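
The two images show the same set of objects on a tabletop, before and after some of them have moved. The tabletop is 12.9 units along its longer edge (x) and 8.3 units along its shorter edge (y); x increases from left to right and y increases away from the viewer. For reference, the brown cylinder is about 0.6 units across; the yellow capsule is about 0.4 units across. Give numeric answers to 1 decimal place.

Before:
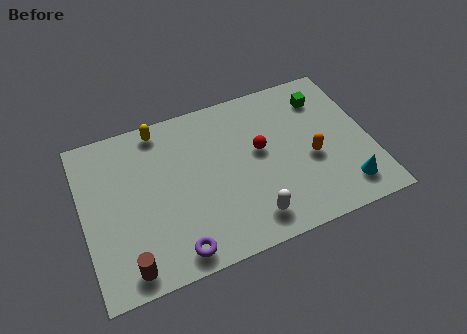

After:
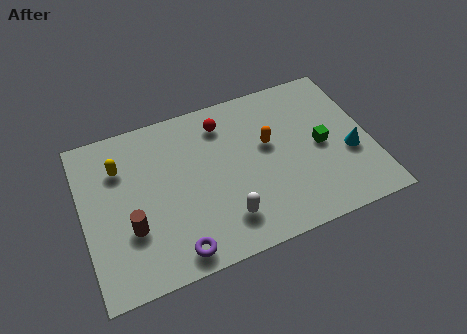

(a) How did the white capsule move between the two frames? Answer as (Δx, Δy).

(-1.1, 0.4)

The white capsule was at about (7.2, 1.4) and moved to about (6.1, 1.8).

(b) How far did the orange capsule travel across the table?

2.3

From (10.2, 3.5) to (8.4, 4.9), the orange capsule covered √(1.8² + 1.4²) ≈ 2.3 units.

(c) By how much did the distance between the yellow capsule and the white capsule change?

-0.9

They were about 6.9 units apart before and 6.0 after — 0.9 units closer together.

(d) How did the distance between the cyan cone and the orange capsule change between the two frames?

+1.5

They were about 2.4 units apart before and 3.9 after — 1.5 units further apart.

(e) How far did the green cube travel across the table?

2.5

The green cube was near (11.1, 6.5) before and (10.7, 4.0) after, so it travelled √(0.4² + 2.5²) ≈ 2.5 units.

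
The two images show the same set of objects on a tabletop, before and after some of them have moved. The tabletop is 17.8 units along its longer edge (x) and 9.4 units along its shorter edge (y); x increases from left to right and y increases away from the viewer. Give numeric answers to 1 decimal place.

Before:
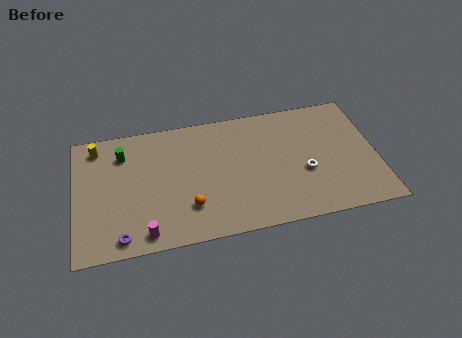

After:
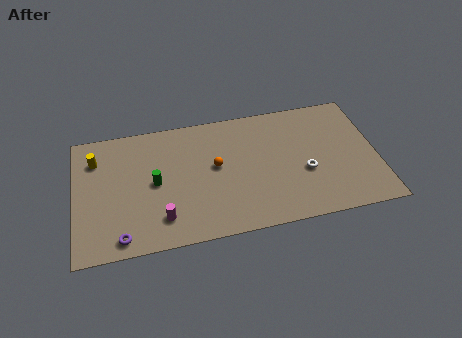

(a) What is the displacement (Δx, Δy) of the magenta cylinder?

(1.0, 0.9)

The magenta cylinder started near (4.0, 1.1) and ended near (5.0, 2.0).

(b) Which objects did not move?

the purple torus and the white torus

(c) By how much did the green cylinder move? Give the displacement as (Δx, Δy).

(1.8, -2.5)

The green cylinder was at about (2.9, 7.2) and moved to about (4.7, 4.7).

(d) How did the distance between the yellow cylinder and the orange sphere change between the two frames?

-0.3

Before: roughly 7.6 units apart; after: 7.3. That's 0.3 units closer together.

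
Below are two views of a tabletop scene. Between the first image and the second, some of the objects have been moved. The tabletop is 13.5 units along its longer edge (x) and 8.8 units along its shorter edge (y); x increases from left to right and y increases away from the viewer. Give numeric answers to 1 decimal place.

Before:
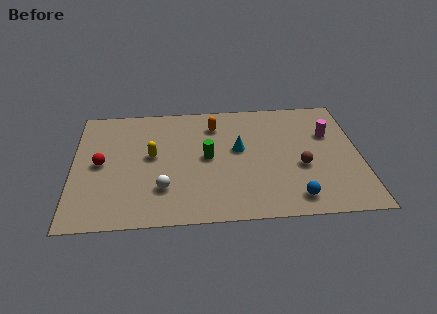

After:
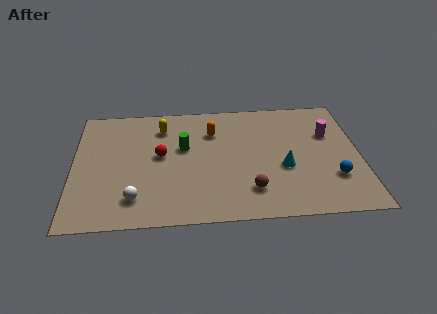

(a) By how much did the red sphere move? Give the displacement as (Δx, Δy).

(2.8, 0.4)

The red sphere was at about (1.3, 4.4) and moved to about (4.1, 4.8).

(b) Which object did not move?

the magenta cylinder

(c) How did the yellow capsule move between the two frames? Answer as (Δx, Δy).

(0.5, 2.1)

The yellow capsule was at about (3.7, 4.8) and moved to about (4.2, 6.9).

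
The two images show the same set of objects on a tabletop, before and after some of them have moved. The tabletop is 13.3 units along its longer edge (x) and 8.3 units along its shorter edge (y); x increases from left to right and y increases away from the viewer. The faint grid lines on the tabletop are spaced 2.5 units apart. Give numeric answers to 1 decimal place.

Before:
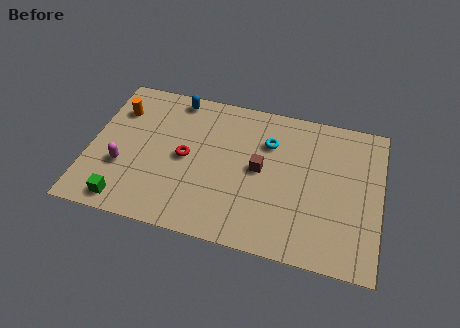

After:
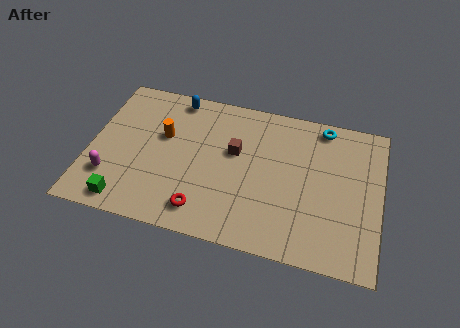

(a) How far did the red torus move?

2.9

The red torus moved from about (4.4, 4.1) to (5.4, 1.4), a distance of √(1.0² + 2.7²) ≈ 2.9.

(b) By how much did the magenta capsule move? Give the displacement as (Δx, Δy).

(-0.5, -0.7)

The magenta capsule started near (1.6, 2.9) and ended near (1.1, 2.2).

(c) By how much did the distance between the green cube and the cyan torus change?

+2.8

Before: roughly 7.9 units apart; after: 10.7. That's 2.8 units further apart.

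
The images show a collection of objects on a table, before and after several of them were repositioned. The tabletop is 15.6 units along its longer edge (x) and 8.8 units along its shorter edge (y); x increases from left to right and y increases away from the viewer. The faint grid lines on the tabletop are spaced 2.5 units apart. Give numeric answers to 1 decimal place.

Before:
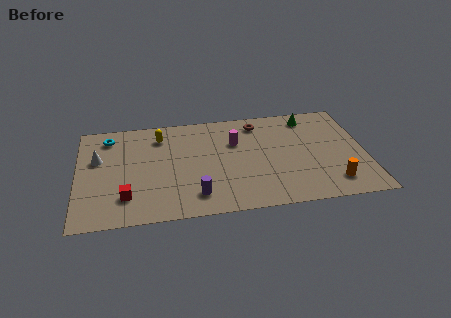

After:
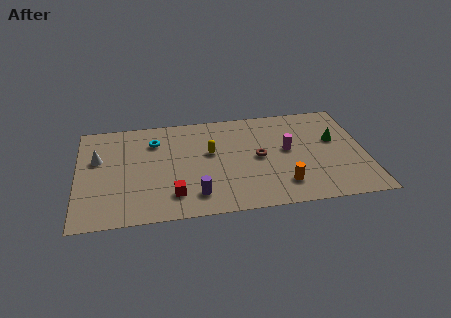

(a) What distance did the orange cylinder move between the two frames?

2.7

From (13.7, 1.7) to (11.0, 1.9), the orange cylinder covered √(2.7² + 0.2²) ≈ 2.7 units.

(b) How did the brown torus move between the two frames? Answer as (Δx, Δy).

(-0.1, -3.0)

The brown torus was at about (9.9, 7.4) and moved to about (9.8, 4.4).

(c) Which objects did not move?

the purple cylinder and the white cone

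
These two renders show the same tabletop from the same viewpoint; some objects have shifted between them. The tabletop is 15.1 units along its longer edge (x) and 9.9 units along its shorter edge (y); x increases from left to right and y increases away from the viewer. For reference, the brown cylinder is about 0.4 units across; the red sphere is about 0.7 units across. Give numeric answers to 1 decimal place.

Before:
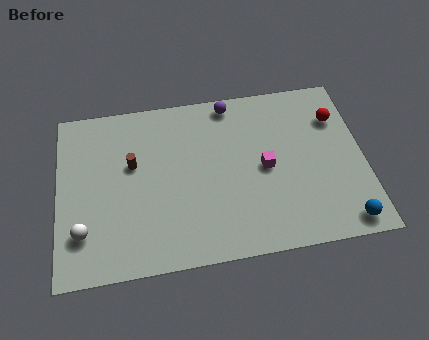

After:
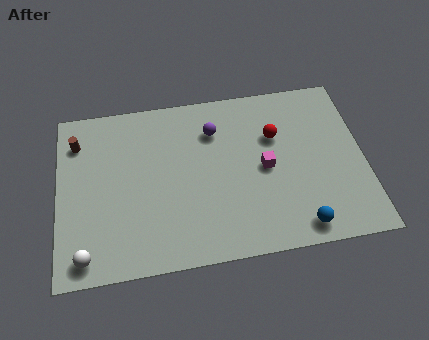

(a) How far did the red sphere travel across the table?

3.2

The red sphere was near (13.9, 7.2) before and (10.8, 6.6) after, so it travelled √(3.1² + 0.6²) ≈ 3.2 units.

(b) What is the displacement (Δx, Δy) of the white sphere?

(0.1, -1.3)

The white sphere started near (1.2, 2.5) and ended near (1.3, 1.2).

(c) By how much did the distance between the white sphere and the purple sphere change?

-0.9

The distance was about 9.9 in the first image and 9.0 in the second, so they moved 0.9 units closer together.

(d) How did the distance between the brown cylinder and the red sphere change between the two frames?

-0.4

Before: roughly 10.3 units apart; after: 9.9. That's 0.4 units closer together.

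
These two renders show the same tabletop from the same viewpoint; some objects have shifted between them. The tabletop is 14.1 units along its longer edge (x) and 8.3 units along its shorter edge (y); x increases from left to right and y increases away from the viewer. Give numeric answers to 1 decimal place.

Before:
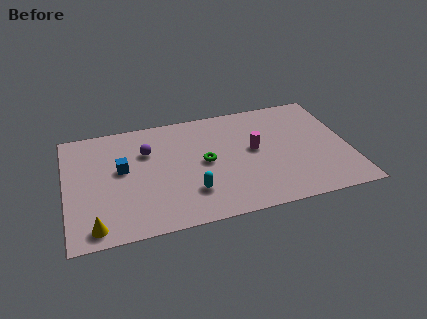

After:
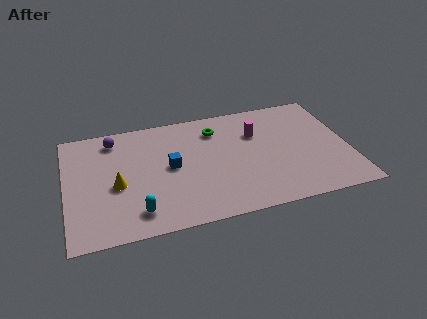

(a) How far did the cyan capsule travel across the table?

2.8

The cyan capsule moved from about (6.1, 2.2) to (3.4, 1.5), a distance of √(2.7² + 0.7²) ≈ 2.8.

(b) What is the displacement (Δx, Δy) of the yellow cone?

(1.2, 2.6)

The yellow cone started near (1.3, 1.0) and ended near (2.5, 3.6).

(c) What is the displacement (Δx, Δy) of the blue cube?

(2.4, -0.4)

From the two frames, the blue cube sits at roughly (2.8, 4.7) before and (5.2, 4.3) after.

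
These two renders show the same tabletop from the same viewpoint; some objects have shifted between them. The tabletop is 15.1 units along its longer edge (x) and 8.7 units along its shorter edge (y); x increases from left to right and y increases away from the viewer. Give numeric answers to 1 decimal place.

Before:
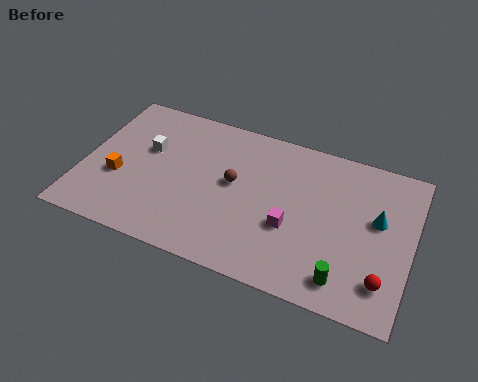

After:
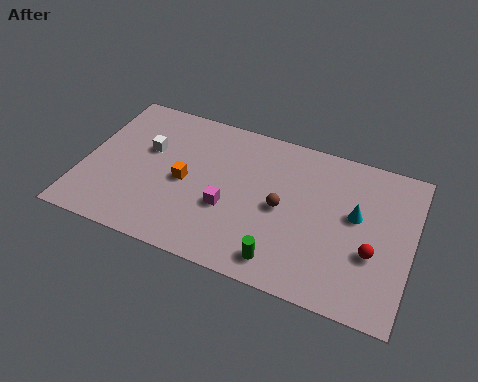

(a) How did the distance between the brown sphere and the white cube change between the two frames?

+2.4

They were about 4.1 units apart before and 6.5 after — 2.4 units further apart.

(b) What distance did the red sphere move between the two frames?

1.4

From (14.0, 1.9) to (13.4, 3.2), the red sphere covered √(0.6² + 1.3²) ≈ 1.4 units.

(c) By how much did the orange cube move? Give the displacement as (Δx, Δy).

(3.0, 0.8)

From the two frames, the orange cube sits at roughly (1.7, 3.3) before and (4.7, 4.1) after.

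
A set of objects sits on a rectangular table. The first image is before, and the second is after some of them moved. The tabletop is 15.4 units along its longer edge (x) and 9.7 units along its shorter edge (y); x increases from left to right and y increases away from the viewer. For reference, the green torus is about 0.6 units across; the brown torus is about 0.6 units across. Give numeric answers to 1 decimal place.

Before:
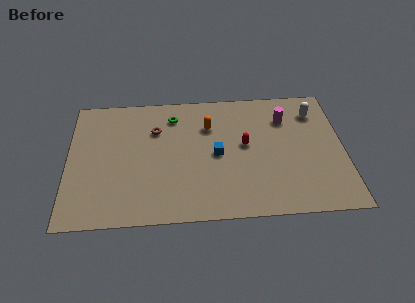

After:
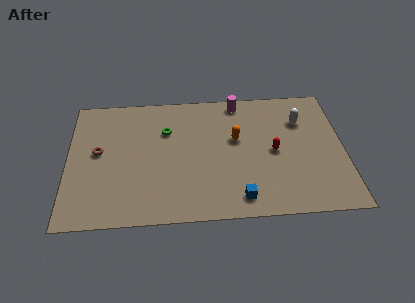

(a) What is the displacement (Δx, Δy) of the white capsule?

(-0.8, -0.6)

The white capsule was at about (13.9, 7.6) and moved to about (13.1, 7.0).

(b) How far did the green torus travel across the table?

1.2

The green torus was near (5.9, 7.8) before and (5.5, 6.7) after, so it travelled √(0.4² + 1.1²) ≈ 1.2 units.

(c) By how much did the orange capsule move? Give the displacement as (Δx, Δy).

(1.5, -1.1)

The orange capsule was at about (7.9, 6.9) and moved to about (9.4, 5.8).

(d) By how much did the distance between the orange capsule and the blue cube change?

+2.2

They were about 2.2 units apart before and 4.4 after — 2.2 units further apart.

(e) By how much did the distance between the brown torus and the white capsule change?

+2.5

They were about 9.0 units apart before and 11.5 after — 2.5 units further apart.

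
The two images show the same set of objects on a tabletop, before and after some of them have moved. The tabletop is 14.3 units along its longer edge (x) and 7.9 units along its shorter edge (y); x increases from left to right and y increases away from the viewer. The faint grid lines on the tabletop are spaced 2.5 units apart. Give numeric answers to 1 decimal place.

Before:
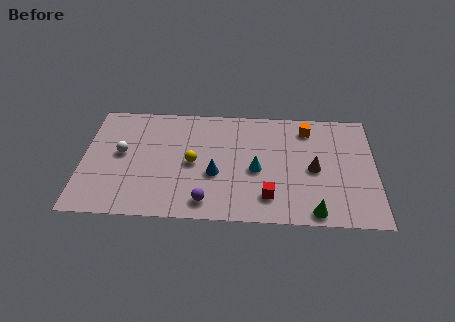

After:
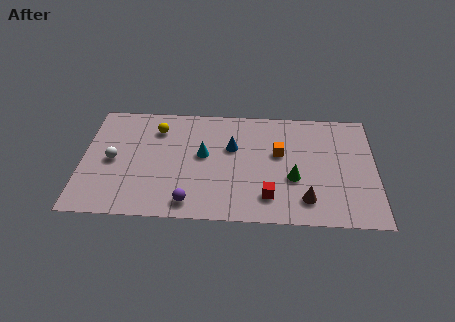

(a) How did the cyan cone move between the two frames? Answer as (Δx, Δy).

(-2.6, 0.9)

The cyan cone started near (8.5, 3.5) and ended near (5.9, 4.4).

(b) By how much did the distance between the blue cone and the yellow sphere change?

+2.6

They were about 1.3 units apart before and 3.9 after — 2.6 units further apart.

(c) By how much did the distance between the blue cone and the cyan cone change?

-0.5

Before: roughly 2.0 units apart; after: 1.5. That's 0.5 units closer together.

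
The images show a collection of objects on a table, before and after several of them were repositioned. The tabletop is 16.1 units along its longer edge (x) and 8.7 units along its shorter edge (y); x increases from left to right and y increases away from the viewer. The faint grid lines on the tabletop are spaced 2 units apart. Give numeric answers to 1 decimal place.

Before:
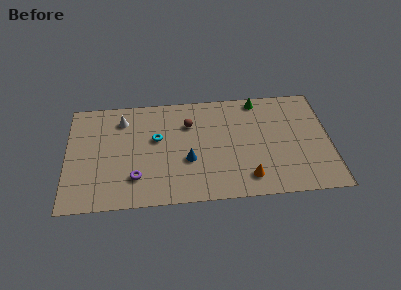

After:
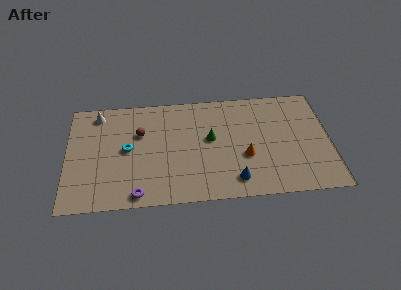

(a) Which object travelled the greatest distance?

the green cone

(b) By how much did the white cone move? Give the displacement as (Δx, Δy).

(-1.5, 0.6)

The white cone started near (3.4, 6.9) and ended near (1.9, 7.5).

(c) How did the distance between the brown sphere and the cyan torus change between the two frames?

-0.8

Before: roughly 2.2 units apart; after: 1.4. That's 0.8 units closer together.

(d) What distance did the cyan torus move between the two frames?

1.9

From (5.5, 5.2) to (3.7, 4.5), the cyan torus covered √(1.8² + 0.7²) ≈ 1.9 units.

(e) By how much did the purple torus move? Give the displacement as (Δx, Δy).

(0.1, -1.3)

The purple torus started near (4.2, 2.2) and ended near (4.3, 0.9).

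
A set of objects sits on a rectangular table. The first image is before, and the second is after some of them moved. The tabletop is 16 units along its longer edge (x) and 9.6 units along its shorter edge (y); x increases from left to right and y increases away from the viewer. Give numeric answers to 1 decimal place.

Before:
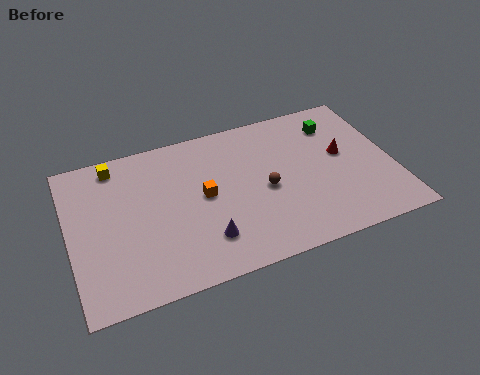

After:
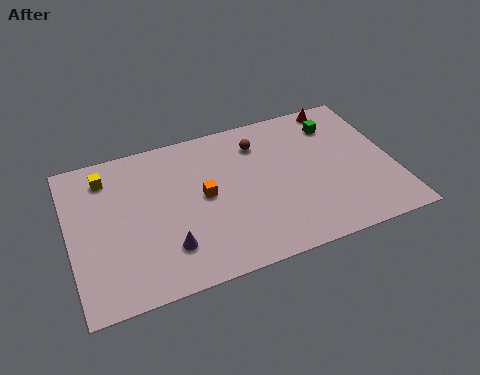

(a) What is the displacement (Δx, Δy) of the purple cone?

(-1.8, 0.1)

From the two frames, the purple cone sits at roughly (6.4, 2.3) before and (4.6, 2.4) after.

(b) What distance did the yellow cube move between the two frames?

0.8

From (2.5, 8.4) to (2.0, 7.8), the yellow cube covered √(0.5² + 0.6²) ≈ 0.8 units.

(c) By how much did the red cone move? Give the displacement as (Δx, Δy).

(0.2, 3.3)

From the two frames, the red cone sits at roughly (13.6, 5.4) before and (13.8, 8.7) after.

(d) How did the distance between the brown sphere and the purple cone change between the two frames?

+3.3

Before: roughly 3.8 units apart; after: 7.1. That's 3.3 units further apart.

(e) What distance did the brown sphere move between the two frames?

3.1

From (9.6, 4.4) to (9.6, 7.5), the brown sphere covered √(0.0² + 3.1²) ≈ 3.1 units.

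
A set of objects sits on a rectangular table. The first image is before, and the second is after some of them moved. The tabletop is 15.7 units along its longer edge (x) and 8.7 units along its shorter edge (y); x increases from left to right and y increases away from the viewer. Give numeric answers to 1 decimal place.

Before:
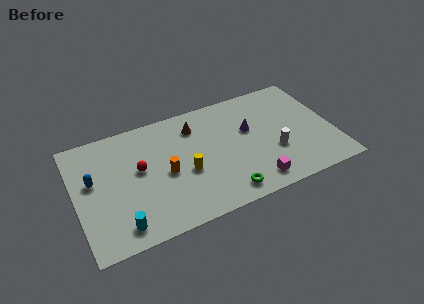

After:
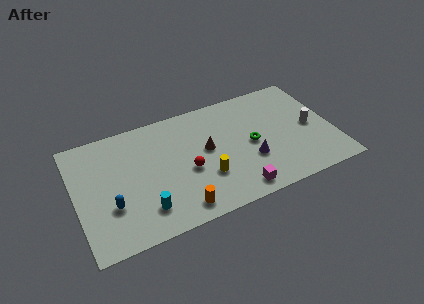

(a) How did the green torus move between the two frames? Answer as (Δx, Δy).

(2.0, 3.0)

The green torus was at about (8.7, 1.2) and moved to about (10.7, 4.2).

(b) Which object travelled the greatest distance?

the green torus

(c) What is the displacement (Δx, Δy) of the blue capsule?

(0.9, -2.2)

The blue capsule started near (1.1, 5.1) and ended near (2.0, 2.9).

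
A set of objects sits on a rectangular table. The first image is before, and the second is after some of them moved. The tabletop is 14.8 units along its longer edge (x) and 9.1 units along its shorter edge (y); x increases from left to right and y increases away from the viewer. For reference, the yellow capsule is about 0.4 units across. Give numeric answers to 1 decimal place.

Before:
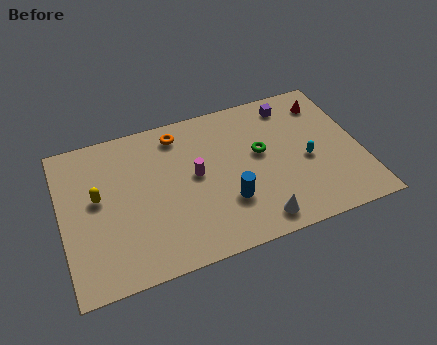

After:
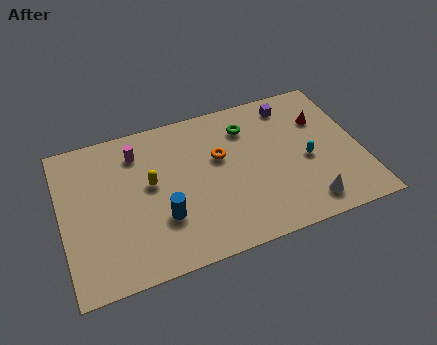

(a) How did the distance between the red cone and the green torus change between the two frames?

-0.3

The distance was about 4.1 in the first image and 3.8 in the second, so they moved 0.3 units closer together.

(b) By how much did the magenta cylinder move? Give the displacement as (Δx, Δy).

(-2.7, 2.3)

The magenta cylinder started near (6.6, 4.9) and ended near (3.9, 7.2).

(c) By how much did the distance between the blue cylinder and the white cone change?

+5.1

Before: roughly 2.1 units apart; after: 7.2. That's 5.1 units further apart.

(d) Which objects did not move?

the purple cube and the cyan capsule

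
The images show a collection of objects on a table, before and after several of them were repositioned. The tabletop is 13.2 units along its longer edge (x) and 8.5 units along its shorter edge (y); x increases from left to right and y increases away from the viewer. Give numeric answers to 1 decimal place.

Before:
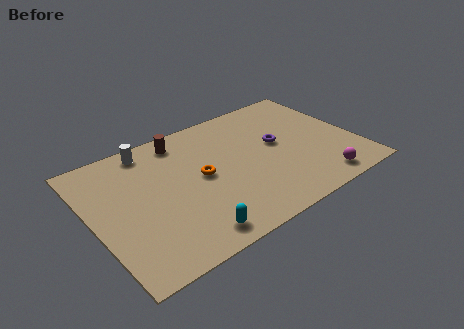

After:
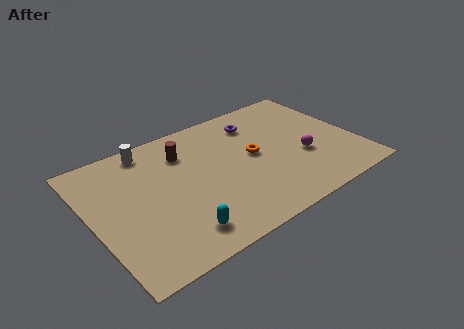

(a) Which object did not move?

the white cylinder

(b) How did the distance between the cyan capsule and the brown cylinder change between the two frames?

-1.2

They were about 6.2 units apart before and 5.0 after — 1.2 units closer together.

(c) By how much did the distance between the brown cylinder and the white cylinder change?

+0.3

They were about 1.6 units apart before and 1.9 after — 0.3 units further apart.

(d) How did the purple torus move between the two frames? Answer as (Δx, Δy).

(-0.7, 2.0)

From the two frames, the purple torus sits at roughly (9.4, 4.7) before and (8.7, 6.7) after.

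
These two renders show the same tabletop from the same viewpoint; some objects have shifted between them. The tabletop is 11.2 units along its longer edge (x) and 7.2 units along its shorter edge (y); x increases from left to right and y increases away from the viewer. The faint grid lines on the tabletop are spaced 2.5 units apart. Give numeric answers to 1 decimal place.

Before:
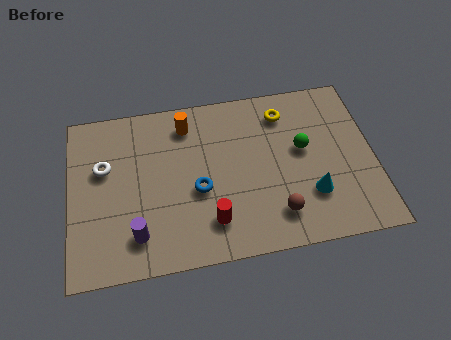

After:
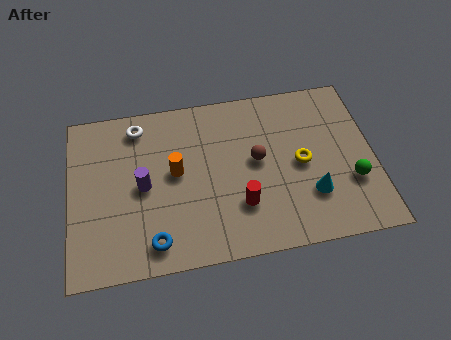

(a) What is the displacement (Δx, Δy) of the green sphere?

(1.7, -1.7)

The green sphere was at about (8.6, 4.1) and moved to about (10.3, 2.4).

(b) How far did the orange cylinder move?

2.1

The orange cylinder moved from about (4.4, 5.9) to (3.9, 3.9), a distance of √(0.5² + 2.0²) ≈ 2.1.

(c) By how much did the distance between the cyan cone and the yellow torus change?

-2.4

Before: roughly 3.8 units apart; after: 1.4. That's 2.4 units closer together.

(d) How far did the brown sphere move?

2.5

The brown sphere moved from about (7.5, 1.5) to (6.9, 3.9), a distance of √(0.6² + 2.4²) ≈ 2.5.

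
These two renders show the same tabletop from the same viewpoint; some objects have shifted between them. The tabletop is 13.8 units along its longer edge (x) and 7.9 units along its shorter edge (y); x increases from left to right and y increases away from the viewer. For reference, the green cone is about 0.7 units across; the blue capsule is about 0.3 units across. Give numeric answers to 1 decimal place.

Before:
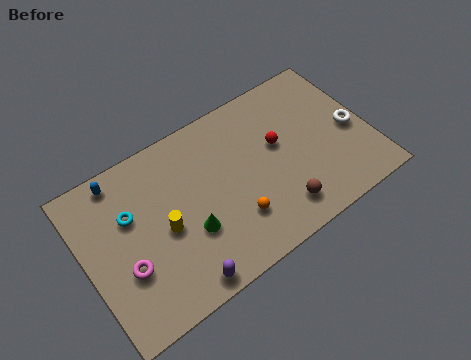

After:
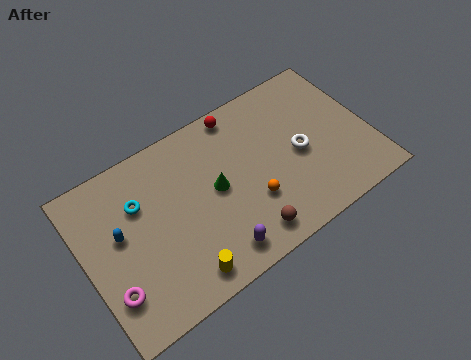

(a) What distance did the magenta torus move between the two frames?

1.1

The magenta torus was near (1.7, 2.8) before and (0.9, 2.1) after, so it travelled √(0.8² + 0.7²) ≈ 1.1 units.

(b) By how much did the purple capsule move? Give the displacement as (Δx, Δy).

(1.8, 0.4)

From the two frames, the purple capsule sits at roughly (4.0, 0.8) before and (5.8, 1.2) after.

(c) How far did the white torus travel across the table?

2.6

The white torus moved from about (13.0, 3.6) to (10.4, 3.7), a distance of √(2.6² + 0.1²) ≈ 2.6.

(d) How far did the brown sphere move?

1.7

The brown sphere was near (9.0, 1.5) before and (7.3, 1.2) after, so it travelled √(1.7² + 0.3²) ≈ 1.7 units.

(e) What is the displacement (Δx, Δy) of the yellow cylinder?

(0.4, -2.5)

The yellow cylinder started near (3.7, 3.6) and ended near (4.1, 1.1).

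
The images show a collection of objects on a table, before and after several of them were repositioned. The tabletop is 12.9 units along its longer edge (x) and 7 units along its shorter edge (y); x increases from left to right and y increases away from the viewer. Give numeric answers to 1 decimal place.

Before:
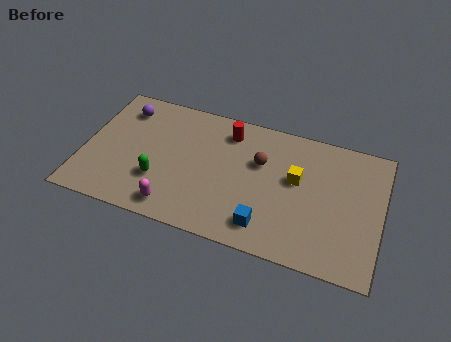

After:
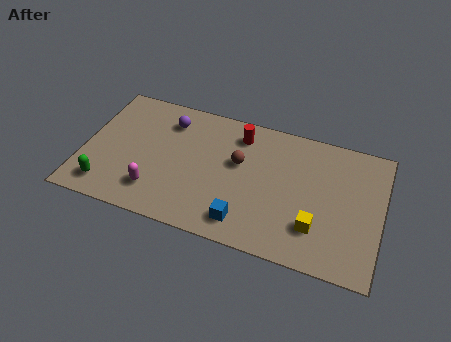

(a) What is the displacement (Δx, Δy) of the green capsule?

(-2.2, -1.0)

The green capsule was at about (3.4, 2.2) and moved to about (1.2, 1.2).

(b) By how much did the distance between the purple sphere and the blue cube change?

-2.2

Before: roughly 7.9 units apart; after: 5.7. That's 2.2 units closer together.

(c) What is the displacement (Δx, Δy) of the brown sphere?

(-0.9, -0.3)

The brown sphere was at about (7.6, 4.5) and moved to about (6.7, 4.2).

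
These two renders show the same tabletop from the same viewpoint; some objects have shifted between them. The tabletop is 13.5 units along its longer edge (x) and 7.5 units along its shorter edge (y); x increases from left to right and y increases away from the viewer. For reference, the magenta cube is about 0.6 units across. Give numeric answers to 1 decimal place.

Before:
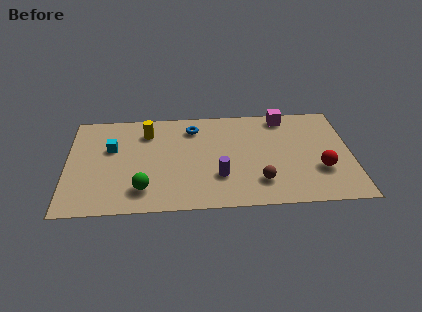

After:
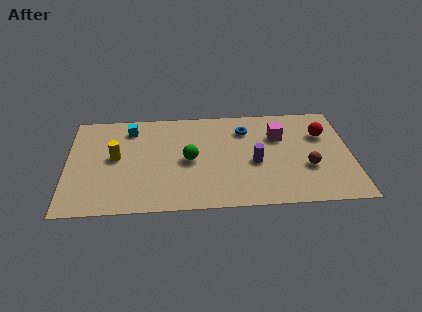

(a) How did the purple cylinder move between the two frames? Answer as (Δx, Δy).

(1.7, 0.9)

From the two frames, the purple cylinder sits at roughly (7.2, 2.3) before and (8.9, 3.2) after.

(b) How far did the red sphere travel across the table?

2.6

The red sphere moved from about (12.0, 2.5) to (12.2, 5.1), a distance of √(0.2² + 2.6²) ≈ 2.6.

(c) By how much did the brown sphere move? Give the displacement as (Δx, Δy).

(2.3, 0.9)

From the two frames, the brown sphere sits at roughly (9.1, 1.8) before and (11.4, 2.7) after.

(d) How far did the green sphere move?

3.0

From (3.6, 1.6) to (5.8, 3.6), the green sphere covered √(2.2² + 2.0²) ≈ 3.0 units.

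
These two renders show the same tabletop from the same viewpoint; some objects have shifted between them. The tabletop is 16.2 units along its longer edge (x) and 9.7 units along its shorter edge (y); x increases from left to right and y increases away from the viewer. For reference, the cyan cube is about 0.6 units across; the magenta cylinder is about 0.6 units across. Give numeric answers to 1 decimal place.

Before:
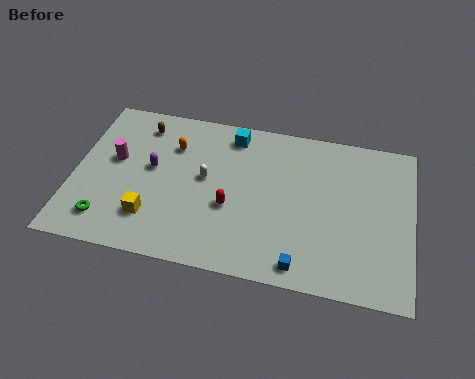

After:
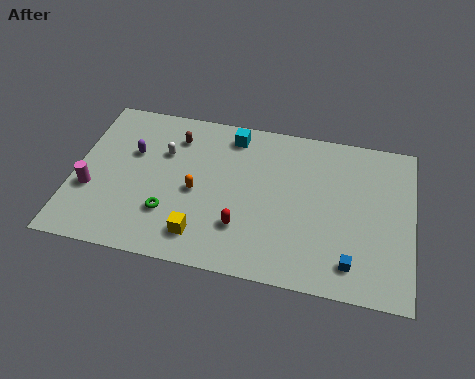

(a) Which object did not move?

the cyan cube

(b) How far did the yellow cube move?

2.5

The yellow cube moved from about (3.9, 2.4) to (6.3, 1.8), a distance of √(2.4² + 0.6²) ≈ 2.5.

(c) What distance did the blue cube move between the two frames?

2.4

The blue cube moved from about (11.1, 1.1) to (13.4, 1.7), a distance of √(2.3² + 0.6²) ≈ 2.4.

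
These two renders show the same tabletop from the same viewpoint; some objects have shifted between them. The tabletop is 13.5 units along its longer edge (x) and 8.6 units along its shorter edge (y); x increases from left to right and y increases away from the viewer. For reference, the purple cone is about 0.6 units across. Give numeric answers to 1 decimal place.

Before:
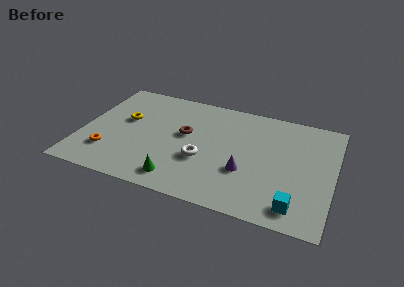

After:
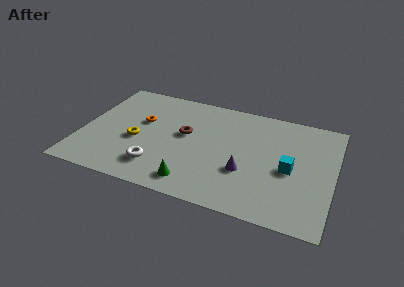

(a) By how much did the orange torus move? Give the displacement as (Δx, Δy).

(1.5, 3.0)

From the two frames, the orange torus sits at roughly (1.6, 2.2) before and (3.1, 5.2) after.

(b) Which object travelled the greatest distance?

the orange torus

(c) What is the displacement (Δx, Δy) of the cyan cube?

(-0.5, 2.6)

From the two frames, the cyan cube sits at roughly (11.7, 1.3) before and (11.2, 3.9) after.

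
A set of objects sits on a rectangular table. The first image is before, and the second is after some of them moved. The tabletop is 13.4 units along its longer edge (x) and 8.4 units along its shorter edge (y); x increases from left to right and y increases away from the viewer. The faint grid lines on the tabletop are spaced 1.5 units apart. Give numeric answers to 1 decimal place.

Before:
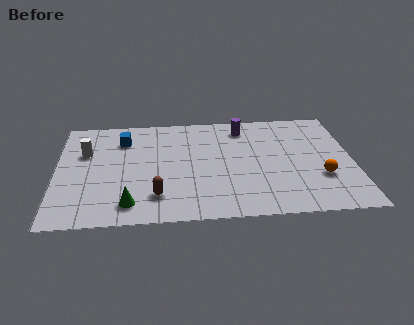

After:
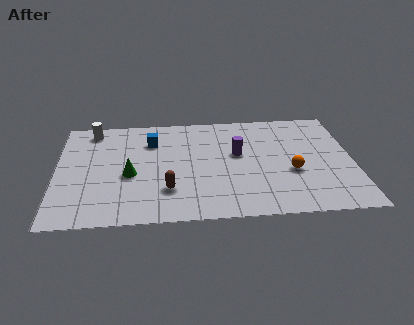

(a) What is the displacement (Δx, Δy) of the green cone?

(0.0, 2.2)

The green cone started near (3.3, 1.4) and ended near (3.3, 3.6).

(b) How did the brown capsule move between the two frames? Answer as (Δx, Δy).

(0.5, 0.4)

The brown capsule started near (4.5, 1.9) and ended near (5.0, 2.3).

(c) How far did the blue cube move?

1.3

From (3.0, 6.4) to (4.3, 6.2), the blue cube covered √(1.3² + 0.2²) ≈ 1.3 units.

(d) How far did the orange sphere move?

1.4

From (11.9, 2.8) to (10.6, 3.3), the orange sphere covered √(1.3² + 0.5²) ≈ 1.4 units.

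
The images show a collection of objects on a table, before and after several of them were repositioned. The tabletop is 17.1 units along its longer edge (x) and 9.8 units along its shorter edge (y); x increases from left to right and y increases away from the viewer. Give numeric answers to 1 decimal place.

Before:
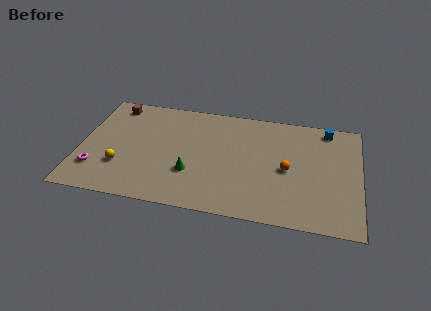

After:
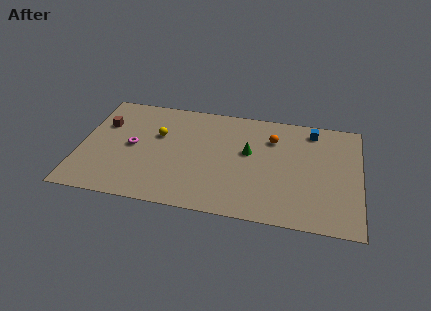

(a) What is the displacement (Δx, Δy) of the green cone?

(3.4, 2.5)

From the two frames, the green cone sits at roughly (6.9, 3.2) before and (10.3, 5.7) after.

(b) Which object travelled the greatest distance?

the green cone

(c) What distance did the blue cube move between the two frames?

0.9

The blue cube moved from about (15.0, 8.7) to (14.1, 8.4), a distance of √(0.9² + 0.3²) ≈ 0.9.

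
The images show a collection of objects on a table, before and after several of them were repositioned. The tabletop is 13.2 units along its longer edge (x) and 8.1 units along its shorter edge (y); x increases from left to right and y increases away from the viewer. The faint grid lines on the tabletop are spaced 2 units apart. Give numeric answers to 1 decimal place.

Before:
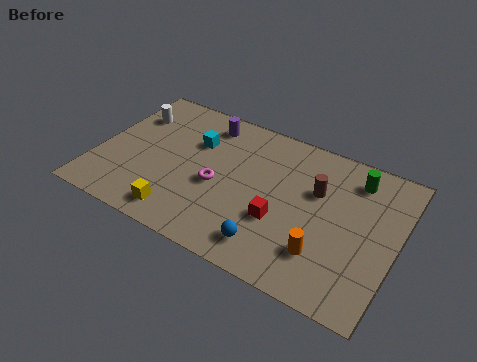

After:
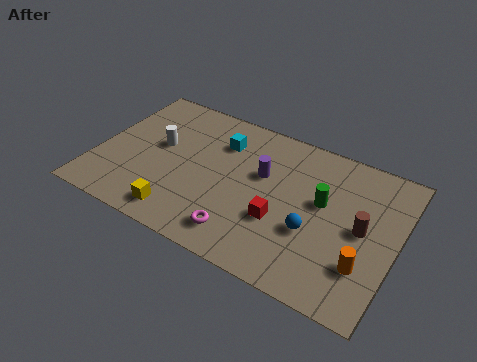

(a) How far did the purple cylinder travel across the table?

3.3

The purple cylinder was near (4.4, 6.8) before and (7.2, 5.0) after, so it travelled √(2.8² + 1.8²) ≈ 3.3 units.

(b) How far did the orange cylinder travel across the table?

1.7

The orange cylinder moved from about (10.3, 2.1) to (12.0, 2.3), a distance of √(1.7² + 0.2²) ≈ 1.7.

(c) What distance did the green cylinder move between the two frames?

2.2

The green cylinder moved from about (11.1, 6.6) to (9.9, 4.7), a distance of √(1.2² + 1.9²) ≈ 2.2.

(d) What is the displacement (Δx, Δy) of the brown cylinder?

(2.1, -1.1)

The brown cylinder started near (9.6, 5.2) and ended near (11.7, 4.1).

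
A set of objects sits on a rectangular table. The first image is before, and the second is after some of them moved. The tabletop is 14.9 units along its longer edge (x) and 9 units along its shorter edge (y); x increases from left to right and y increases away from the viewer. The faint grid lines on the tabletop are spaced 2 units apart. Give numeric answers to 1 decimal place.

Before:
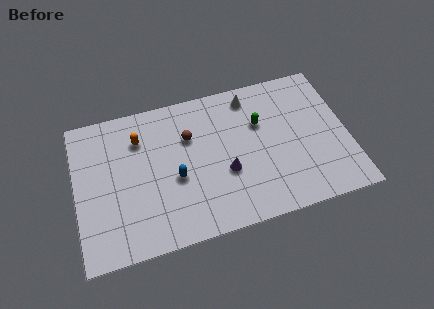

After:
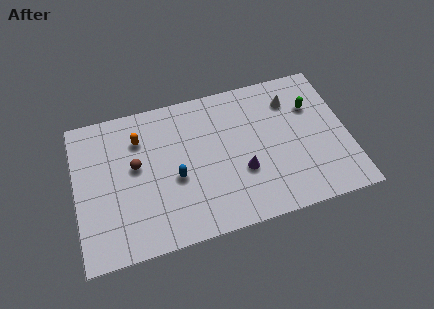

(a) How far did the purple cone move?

0.9

The purple cone moved from about (8.1, 3.4) to (9.0, 3.2), a distance of √(0.9² + 0.2²) ≈ 0.9.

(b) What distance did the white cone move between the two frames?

2.3

The white cone moved from about (9.8, 7.7) to (12.0, 6.9), a distance of √(2.2² + 0.8²) ≈ 2.3.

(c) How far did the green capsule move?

2.9

The green capsule was near (10.2, 5.9) before and (13.1, 6.2) after, so it travelled √(2.9² + 0.3²) ≈ 2.9 units.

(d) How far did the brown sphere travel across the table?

3.2

The brown sphere moved from about (6.3, 6.1) to (3.3, 5.1), a distance of √(3.0² + 1.0²) ≈ 3.2.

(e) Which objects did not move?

the blue capsule and the orange capsule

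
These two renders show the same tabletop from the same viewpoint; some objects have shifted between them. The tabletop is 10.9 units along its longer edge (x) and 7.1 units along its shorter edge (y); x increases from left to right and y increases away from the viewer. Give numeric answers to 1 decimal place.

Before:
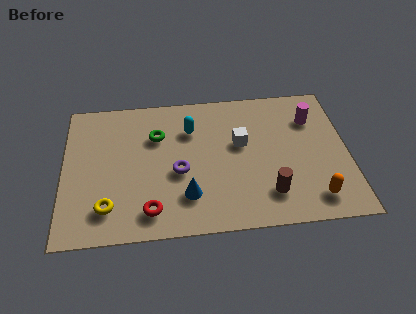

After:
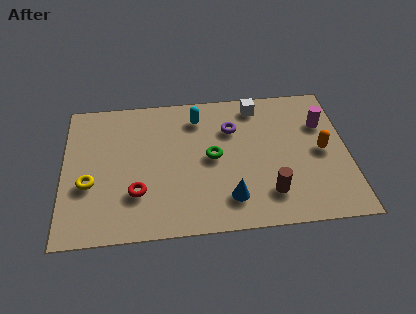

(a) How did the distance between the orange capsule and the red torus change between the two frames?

+1.0

Before: roughly 6.2 units apart; after: 7.2. That's 1.0 units further apart.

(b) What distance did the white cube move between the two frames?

2.0

The white cube was near (6.8, 4.2) before and (7.5, 6.1) after, so it travelled √(0.7² + 1.9²) ≈ 2.0 units.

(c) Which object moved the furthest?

the purple torus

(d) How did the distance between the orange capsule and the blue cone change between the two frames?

-0.7

Before: roughly 4.8 units apart; after: 4.1. That's 0.7 units closer together.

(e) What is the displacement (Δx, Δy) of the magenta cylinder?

(0.4, -0.3)

The magenta cylinder was at about (9.6, 5.2) and moved to about (10.0, 4.9).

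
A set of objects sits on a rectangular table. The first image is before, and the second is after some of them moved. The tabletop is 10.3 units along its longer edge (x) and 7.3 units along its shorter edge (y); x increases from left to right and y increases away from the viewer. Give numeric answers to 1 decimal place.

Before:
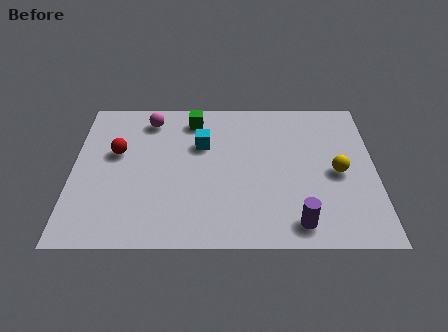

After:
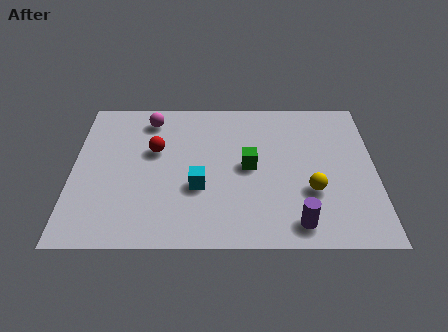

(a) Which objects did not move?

the magenta sphere and the purple cylinder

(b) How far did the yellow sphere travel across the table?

1.3

The yellow sphere was near (9.0, 3.4) before and (8.1, 2.5) after, so it travelled √(0.9² + 0.9²) ≈ 1.3 units.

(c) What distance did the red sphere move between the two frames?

1.3

The red sphere moved from about (1.5, 4.4) to (2.8, 4.5), a distance of √(1.3² + 0.1²) ≈ 1.3.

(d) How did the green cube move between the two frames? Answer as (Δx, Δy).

(1.9, -2.4)

From the two frames, the green cube sits at roughly (4.1, 6.1) before and (6.0, 3.7) after.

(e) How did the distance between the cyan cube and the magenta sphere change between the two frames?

+1.6

The distance was about 2.2 in the first image and 3.8 in the second, so they moved 1.6 units further apart.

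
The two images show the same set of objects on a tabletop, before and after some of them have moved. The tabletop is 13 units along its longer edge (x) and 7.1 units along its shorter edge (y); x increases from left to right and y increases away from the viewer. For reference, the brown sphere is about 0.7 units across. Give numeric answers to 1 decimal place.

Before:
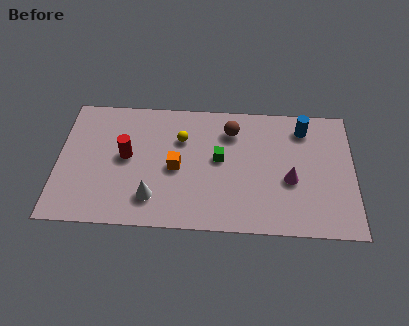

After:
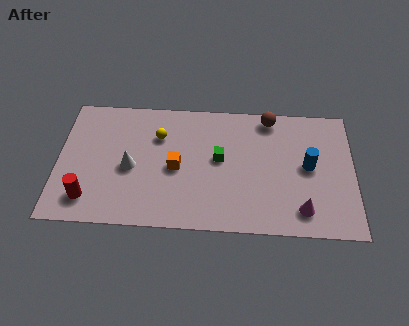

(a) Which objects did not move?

the green cube and the orange cube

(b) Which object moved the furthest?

the red cylinder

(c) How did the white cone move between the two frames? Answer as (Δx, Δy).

(-1.0, 1.6)

The white cone started near (4.2, 1.6) and ended near (3.2, 3.2).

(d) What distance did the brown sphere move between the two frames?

1.9

From (7.6, 5.5) to (9.3, 6.3), the brown sphere covered √(1.7² + 0.8²) ≈ 1.9 units.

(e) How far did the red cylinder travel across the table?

2.9

From (3.0, 3.8) to (1.4, 1.4), the red cylinder covered √(1.6² + 2.4²) ≈ 2.9 units.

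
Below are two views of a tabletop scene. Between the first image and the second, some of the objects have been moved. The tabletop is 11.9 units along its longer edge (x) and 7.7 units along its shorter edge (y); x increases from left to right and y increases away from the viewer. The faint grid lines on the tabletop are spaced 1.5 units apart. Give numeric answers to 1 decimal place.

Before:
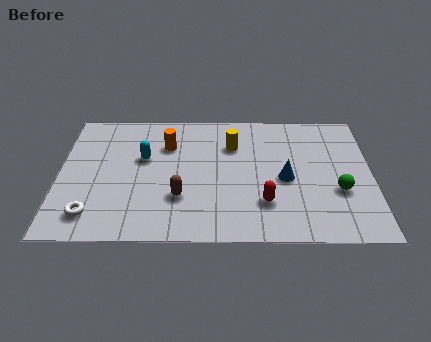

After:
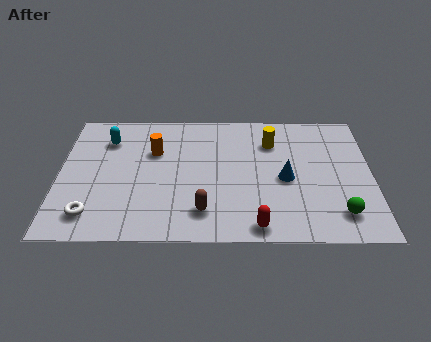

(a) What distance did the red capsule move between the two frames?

1.3

From (7.8, 2.1) to (7.5, 0.8), the red capsule covered √(0.3² + 1.3²) ≈ 1.3 units.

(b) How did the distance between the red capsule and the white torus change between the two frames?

-0.3

The distance was about 6.5 in the first image and 6.2 in the second, so they moved 0.3 units closer together.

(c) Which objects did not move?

the white torus and the blue cone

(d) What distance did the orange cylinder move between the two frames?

0.6

From (4.1, 5.5) to (3.6, 5.1), the orange cylinder covered √(0.5² + 0.4²) ≈ 0.6 units.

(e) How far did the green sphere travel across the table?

1.3

From (10.6, 2.8) to (10.6, 1.5), the green sphere covered √(0.0² + 1.3²) ≈ 1.3 units.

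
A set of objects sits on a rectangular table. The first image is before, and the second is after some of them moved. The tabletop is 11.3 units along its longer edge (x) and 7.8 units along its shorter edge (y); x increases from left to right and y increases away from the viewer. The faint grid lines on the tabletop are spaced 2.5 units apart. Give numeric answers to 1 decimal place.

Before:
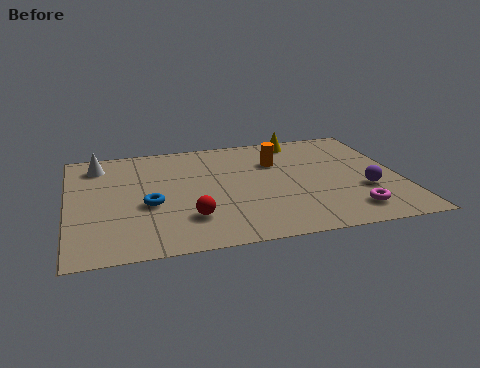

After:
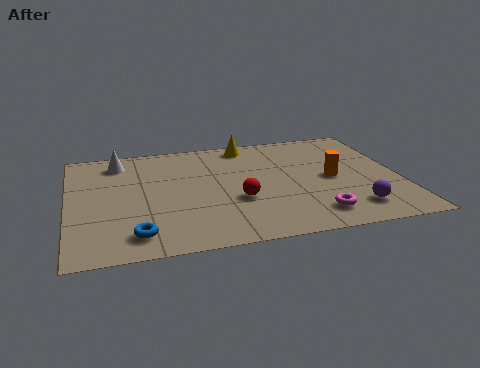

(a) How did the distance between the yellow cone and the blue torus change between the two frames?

+0.4

Before: roughly 6.5 units apart; after: 6.9. That's 0.4 units further apart.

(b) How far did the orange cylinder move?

2.4

From (7.2, 5.4) to (9.0, 3.8), the orange cylinder covered √(1.8² + 1.6²) ≈ 2.4 units.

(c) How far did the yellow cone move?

1.8

The yellow cone was near (8.1, 6.9) before and (6.3, 6.9) after, so it travelled √(1.8² + 0.0²) ≈ 1.8 units.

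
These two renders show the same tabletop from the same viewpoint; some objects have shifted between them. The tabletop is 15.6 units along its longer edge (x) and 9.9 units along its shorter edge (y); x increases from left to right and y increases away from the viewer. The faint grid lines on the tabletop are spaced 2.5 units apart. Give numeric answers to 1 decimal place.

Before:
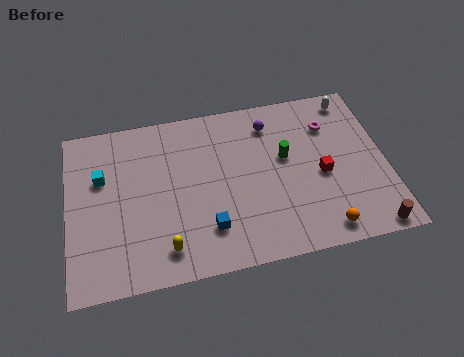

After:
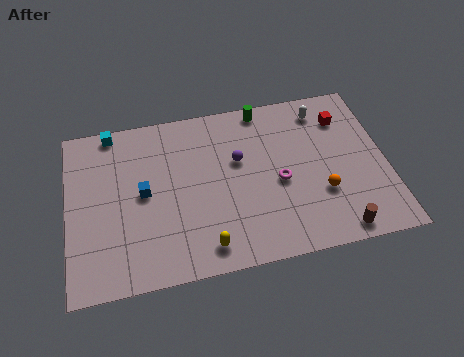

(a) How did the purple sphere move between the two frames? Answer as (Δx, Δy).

(-1.7, -1.9)

From the two frames, the purple sphere sits at roughly (10.1, 8.0) before and (8.4, 6.1) after.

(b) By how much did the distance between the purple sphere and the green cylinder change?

+0.9

They were about 2.3 units apart before and 3.2 after — 0.9 units further apart.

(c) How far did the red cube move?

3.5

From (12.4, 4.4) to (13.7, 7.6), the red cube covered √(1.3² + 3.2²) ≈ 3.5 units.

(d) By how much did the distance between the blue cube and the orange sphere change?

+3.2

Before: roughly 5.6 units apart; after: 8.8. That's 3.2 units further apart.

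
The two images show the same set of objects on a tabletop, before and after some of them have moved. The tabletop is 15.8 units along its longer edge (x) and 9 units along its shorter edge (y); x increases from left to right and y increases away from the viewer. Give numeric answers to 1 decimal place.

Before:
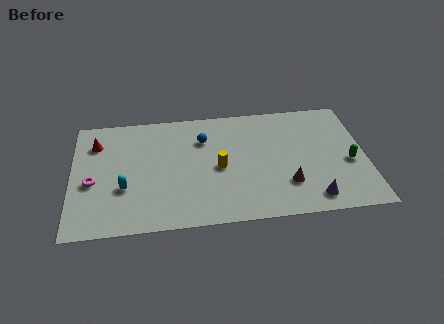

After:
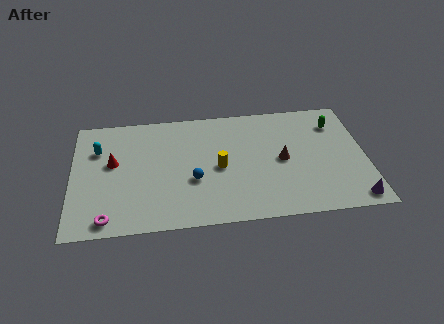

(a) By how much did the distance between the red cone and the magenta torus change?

+1.2

They were about 3.0 units apart before and 4.2 after — 1.2 units further apart.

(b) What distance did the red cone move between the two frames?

1.8

From (1.3, 6.8) to (2.2, 5.2), the red cone covered √(0.9² + 1.6²) ≈ 1.8 units.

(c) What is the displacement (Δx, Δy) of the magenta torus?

(0.8, -2.8)

The magenta torus started near (1.1, 3.8) and ended near (1.9, 1.0).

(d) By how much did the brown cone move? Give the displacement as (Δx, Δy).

(-0.2, 1.9)

The brown cone was at about (11.5, 2.5) and moved to about (11.3, 4.4).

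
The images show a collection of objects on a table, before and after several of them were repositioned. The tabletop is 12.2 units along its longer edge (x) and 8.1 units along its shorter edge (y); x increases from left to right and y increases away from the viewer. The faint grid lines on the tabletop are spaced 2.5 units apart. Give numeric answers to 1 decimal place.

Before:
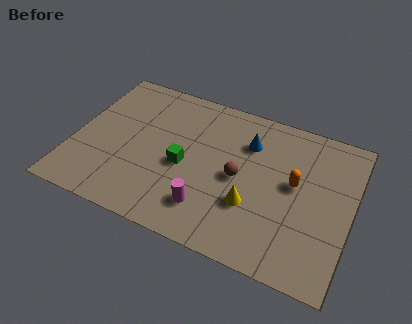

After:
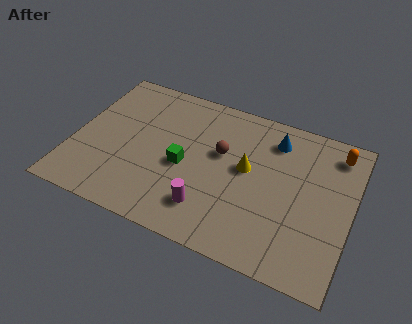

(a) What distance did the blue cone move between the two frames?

1.3

The blue cone was near (7.5, 5.9) before and (8.6, 6.5) after, so it travelled √(1.1² + 0.6²) ≈ 1.3 units.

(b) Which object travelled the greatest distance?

the orange capsule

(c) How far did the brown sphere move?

1.3

From (7.3, 3.9) to (6.4, 4.9), the brown sphere covered √(0.9² + 1.0²) ≈ 1.3 units.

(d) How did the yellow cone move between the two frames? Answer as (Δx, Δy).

(-0.4, 1.8)

The yellow cone was at about (8.0, 2.7) and moved to about (7.6, 4.5).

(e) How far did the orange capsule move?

2.8

The orange capsule was near (9.7, 4.5) before and (11.3, 6.8) after, so it travelled √(1.6² + 2.3²) ≈ 2.8 units.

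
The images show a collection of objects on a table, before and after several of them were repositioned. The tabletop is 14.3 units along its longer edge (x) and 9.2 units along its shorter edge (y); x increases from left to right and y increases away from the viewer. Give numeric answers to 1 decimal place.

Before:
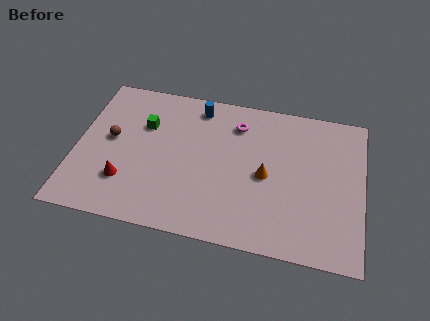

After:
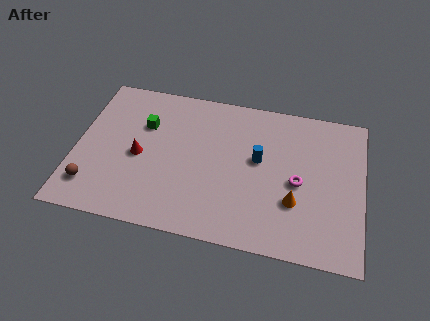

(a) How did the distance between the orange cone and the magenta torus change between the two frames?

-2.1

The distance was about 3.3 in the first image and 1.2 in the second, so they moved 2.1 units closer together.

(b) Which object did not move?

the green cube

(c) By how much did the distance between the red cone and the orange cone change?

+0.8

Before: roughly 7.1 units apart; after: 7.9. That's 0.8 units further apart.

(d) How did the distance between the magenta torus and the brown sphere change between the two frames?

+3.8

The distance was about 6.6 in the first image and 10.4 in the second, so they moved 3.8 units further apart.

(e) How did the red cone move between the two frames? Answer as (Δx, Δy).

(0.6, 1.7)

The red cone was at about (2.6, 2.5) and moved to about (3.2, 4.2).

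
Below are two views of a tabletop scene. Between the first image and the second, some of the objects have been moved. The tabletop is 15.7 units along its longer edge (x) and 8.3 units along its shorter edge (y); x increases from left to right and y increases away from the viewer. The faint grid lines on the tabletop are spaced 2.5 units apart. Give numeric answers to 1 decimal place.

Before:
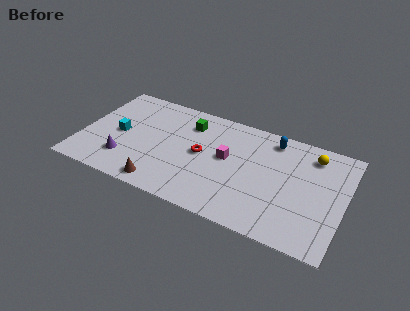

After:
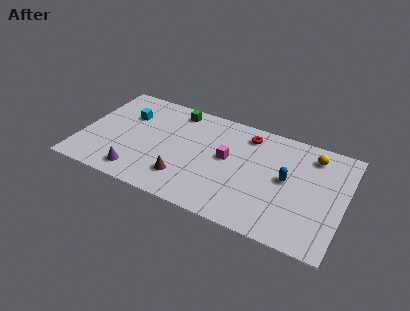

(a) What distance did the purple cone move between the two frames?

1.2

From (2.8, 2.1) to (3.7, 1.3), the purple cone covered √(0.9² + 0.8²) ≈ 1.2 units.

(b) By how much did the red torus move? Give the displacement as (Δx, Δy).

(2.5, 2.6)

The red torus started near (7.2, 4.3) and ended near (9.7, 6.9).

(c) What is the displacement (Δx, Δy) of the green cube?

(-0.9, 0.8)

The green cube was at about (6.2, 6.4) and moved to about (5.3, 7.2).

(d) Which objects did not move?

the magenta cube and the yellow sphere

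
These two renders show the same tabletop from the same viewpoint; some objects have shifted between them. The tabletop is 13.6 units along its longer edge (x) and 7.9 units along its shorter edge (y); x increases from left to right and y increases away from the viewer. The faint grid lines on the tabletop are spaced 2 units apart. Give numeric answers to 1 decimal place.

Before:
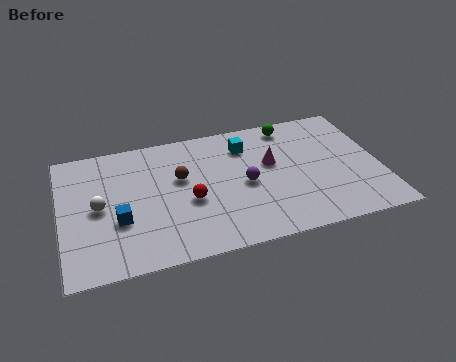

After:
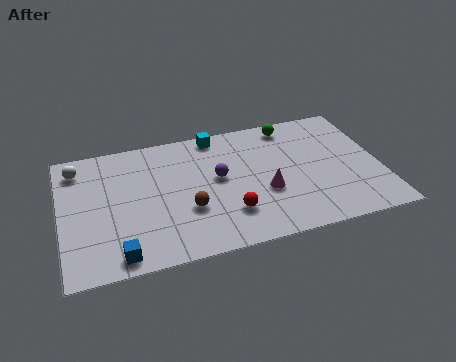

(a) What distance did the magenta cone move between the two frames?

1.7

The magenta cone moved from about (9.0, 4.7) to (8.6, 3.0), a distance of √(0.4² + 1.7²) ≈ 1.7.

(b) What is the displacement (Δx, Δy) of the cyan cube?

(-1.2, 1.0)

The cyan cube was at about (8.0, 6.1) and moved to about (6.8, 7.1).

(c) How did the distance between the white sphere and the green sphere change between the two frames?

+0.3

Before: roughly 8.9 units apart; after: 9.2. That's 0.3 units further apart.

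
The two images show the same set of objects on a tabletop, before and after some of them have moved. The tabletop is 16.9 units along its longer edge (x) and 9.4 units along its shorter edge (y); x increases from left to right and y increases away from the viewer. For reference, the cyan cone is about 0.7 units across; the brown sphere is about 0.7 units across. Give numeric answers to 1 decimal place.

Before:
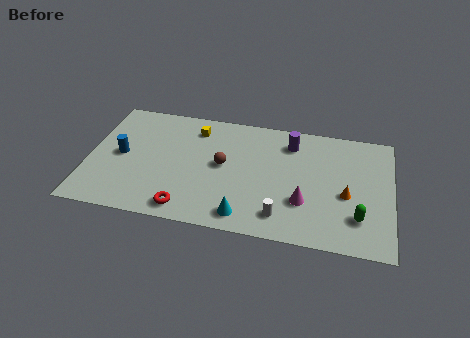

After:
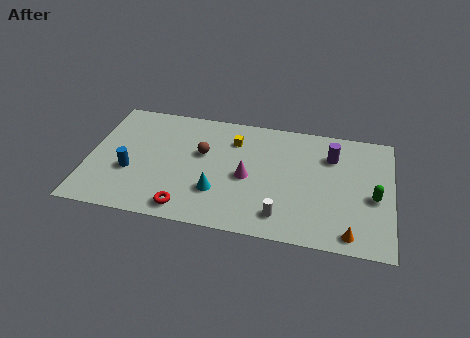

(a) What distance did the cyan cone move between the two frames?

2.2

The cyan cone was near (8.9, 1.3) before and (7.3, 2.8) after, so it travelled √(1.6² + 1.5²) ≈ 2.2 units.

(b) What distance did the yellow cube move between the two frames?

2.3

The yellow cube moved from about (5.8, 7.6) to (8.0, 7.1), a distance of √(2.2² + 0.5²) ≈ 2.3.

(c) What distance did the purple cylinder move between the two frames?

2.4

The purple cylinder moved from about (11.2, 7.5) to (13.5, 6.9), a distance of √(2.3² + 0.6²) ≈ 2.4.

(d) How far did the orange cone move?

2.9

The orange cone was near (14.4, 4.0) before and (14.7, 1.1) after, so it travelled √(0.3² + 2.9²) ≈ 2.9 units.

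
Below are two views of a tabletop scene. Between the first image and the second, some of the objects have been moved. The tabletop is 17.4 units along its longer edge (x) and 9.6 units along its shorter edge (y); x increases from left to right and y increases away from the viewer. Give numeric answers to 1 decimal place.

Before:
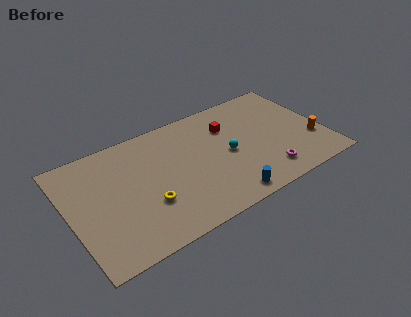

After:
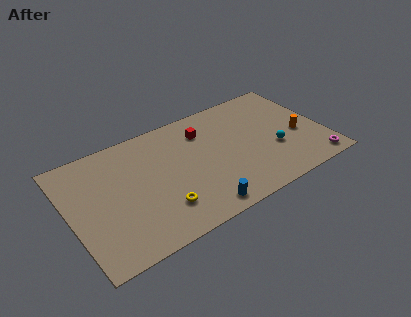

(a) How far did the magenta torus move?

3.4

From (13.0, 1.8) to (16.3, 1.1), the magenta torus covered √(3.3² + 0.7²) ≈ 3.4 units.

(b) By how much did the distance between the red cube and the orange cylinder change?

+0.5

The distance was about 6.5 in the first image and 7.0 in the second, so they moved 0.5 units further apart.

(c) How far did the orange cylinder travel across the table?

1.2

The orange cylinder moved from about (16.5, 3.1) to (15.7, 4.0), a distance of √(0.8² + 0.9²) ≈ 1.2.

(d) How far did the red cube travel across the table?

1.7

The red cube moved from about (11.2, 6.9) to (9.5, 7.3), a distance of √(1.7² + 0.4²) ≈ 1.7.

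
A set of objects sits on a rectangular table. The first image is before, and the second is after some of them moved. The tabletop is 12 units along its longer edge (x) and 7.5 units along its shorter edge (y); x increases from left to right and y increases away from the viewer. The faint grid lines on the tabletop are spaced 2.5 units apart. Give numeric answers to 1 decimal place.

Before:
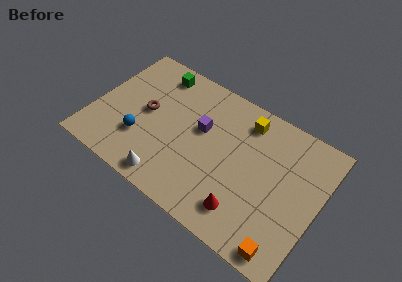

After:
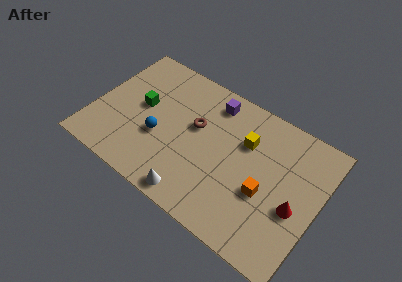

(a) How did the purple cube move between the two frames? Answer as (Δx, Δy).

(0.3, 1.8)

From the two frames, the purple cube sits at roughly (5.6, 4.5) before and (5.9, 6.3) after.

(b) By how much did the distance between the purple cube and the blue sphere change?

+0.5

They were about 3.6 units apart before and 4.1 after — 0.5 units further apart.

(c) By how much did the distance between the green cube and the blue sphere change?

-2.4

The distance was about 4.1 in the first image and 1.7 in the second, so they moved 2.4 units closer together.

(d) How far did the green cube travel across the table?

2.3

The green cube was near (2.8, 6.4) before and (2.4, 4.1) after, so it travelled √(0.4² + 2.3²) ≈ 2.3 units.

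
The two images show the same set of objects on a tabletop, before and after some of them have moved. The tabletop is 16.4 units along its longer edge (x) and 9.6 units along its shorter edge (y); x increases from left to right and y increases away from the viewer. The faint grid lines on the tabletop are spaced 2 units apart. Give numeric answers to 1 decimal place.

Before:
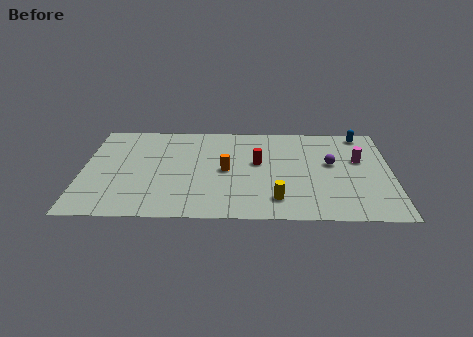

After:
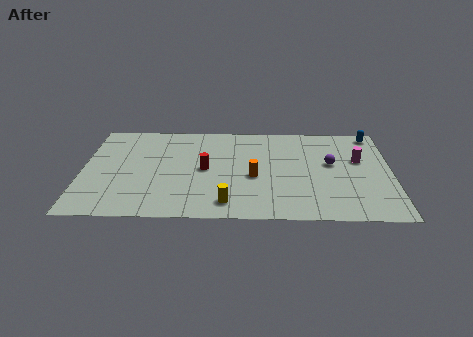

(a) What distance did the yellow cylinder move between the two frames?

2.6

The yellow cylinder moved from about (10.3, 1.9) to (7.7, 1.5), a distance of √(2.6² + 0.4²) ≈ 2.6.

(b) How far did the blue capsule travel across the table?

0.6

The blue capsule moved from about (14.9, 8.6) to (15.5, 8.6), a distance of √(0.6² + 0.0²) ≈ 0.6.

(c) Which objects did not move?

the magenta cylinder and the purple sphere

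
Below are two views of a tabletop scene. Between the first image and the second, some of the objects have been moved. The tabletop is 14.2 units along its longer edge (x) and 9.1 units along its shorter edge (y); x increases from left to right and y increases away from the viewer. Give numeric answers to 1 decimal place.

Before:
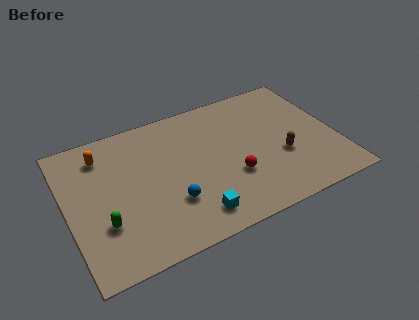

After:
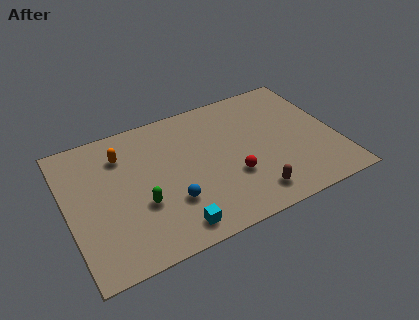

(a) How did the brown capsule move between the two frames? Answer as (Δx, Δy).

(-1.9, -1.9)

The brown capsule was at about (11.2, 3.4) and moved to about (9.3, 1.5).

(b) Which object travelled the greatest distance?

the brown capsule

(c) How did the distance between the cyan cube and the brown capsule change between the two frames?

-1.1

They were about 5.3 units apart before and 4.2 after — 1.1 units closer together.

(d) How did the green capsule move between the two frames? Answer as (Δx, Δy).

(2.0, 0.4)

The green capsule was at about (1.7, 2.9) and moved to about (3.7, 3.3).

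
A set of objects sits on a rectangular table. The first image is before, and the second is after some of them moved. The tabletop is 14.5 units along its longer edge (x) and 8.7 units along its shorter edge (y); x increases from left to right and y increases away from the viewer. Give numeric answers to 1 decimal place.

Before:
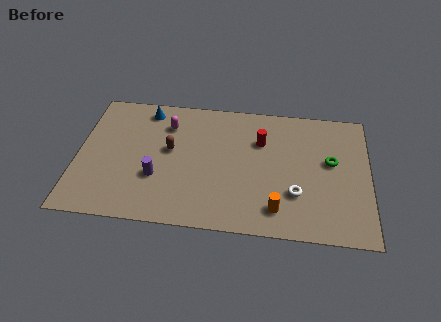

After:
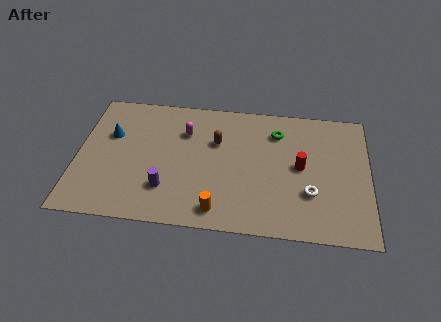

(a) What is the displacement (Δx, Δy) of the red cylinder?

(2.0, -1.5)

The red cylinder was at about (9.1, 6.0) and moved to about (11.1, 4.5).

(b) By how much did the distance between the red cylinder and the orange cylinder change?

+0.7

The distance was about 4.5 in the first image and 5.2 in the second, so they moved 0.7 units further apart.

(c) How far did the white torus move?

0.7

The white torus moved from about (10.9, 2.7) to (11.6, 2.8), a distance of √(0.7² + 0.1²) ≈ 0.7.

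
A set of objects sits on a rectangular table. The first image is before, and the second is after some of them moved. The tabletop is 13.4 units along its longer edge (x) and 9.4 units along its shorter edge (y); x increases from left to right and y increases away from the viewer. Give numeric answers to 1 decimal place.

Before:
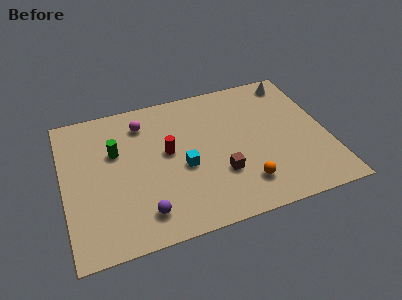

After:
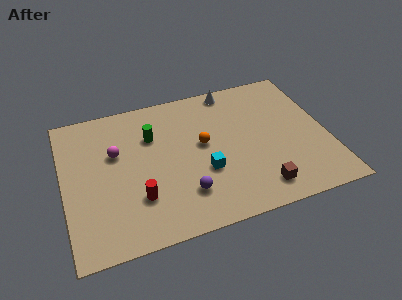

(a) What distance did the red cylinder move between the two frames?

3.0

The red cylinder moved from about (5.3, 5.2) to (3.6, 2.7), a distance of √(1.7² + 2.5²) ≈ 3.0.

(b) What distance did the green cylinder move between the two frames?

2.0

From (2.7, 6.0) to (4.6, 6.5), the green cylinder covered √(1.9² + 0.5²) ≈ 2.0 units.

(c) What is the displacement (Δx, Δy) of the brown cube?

(1.8, -1.5)

The brown cube started near (7.8, 3.0) and ended near (9.6, 1.5).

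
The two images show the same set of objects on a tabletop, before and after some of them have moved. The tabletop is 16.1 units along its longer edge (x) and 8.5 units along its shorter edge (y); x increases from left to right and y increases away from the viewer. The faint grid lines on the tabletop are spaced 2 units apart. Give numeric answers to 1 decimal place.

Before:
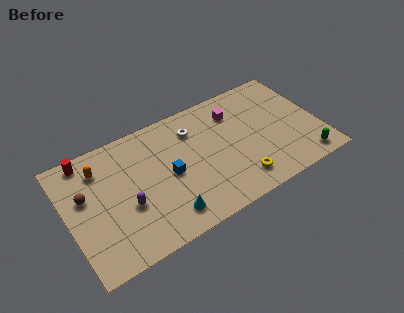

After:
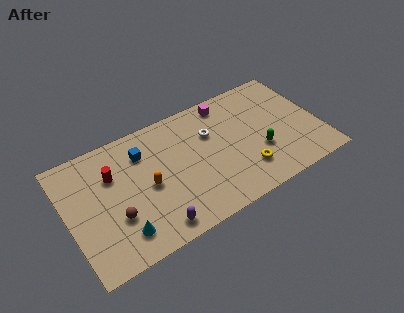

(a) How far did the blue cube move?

2.7

The blue cube was near (6.4, 4.1) before and (5.0, 6.4) after, so it travelled √(1.4² + 2.3²) ≈ 2.7 units.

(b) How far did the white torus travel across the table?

1.3

The white torus moved from about (8.3, 6.5) to (9.3, 5.7), a distance of √(1.0² + 0.8²) ≈ 1.3.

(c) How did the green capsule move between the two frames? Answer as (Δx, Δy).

(-2.6, 1.9)

The green capsule started near (14.7, 1.1) and ended near (12.1, 3.0).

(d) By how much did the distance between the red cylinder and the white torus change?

-0.5

Before: roughly 6.8 units apart; after: 6.3. That's 0.5 units closer together.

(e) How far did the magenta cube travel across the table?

1.0

The magenta cube moved from about (11.0, 6.5) to (10.6, 7.4), a distance of √(0.4² + 0.9²) ≈ 1.0.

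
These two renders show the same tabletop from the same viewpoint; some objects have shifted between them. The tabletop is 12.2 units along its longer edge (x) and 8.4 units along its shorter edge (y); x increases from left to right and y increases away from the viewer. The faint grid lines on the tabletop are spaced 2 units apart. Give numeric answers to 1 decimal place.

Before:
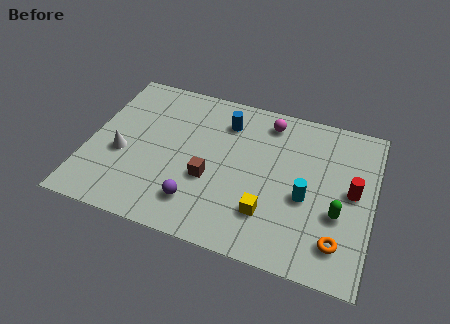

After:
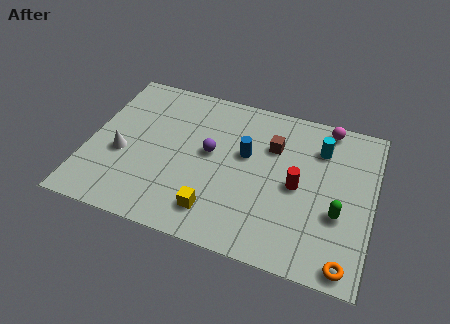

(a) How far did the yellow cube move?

2.3

From (7.9, 2.2) to (5.7, 1.6), the yellow cube covered √(2.2² + 0.6²) ≈ 2.3 units.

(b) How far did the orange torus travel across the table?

1.0

From (10.9, 1.7) to (11.3, 0.8), the orange torus covered √(0.4² + 0.9²) ≈ 1.0 units.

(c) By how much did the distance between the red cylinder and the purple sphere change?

-3.1

They were about 6.9 units apart before and 3.8 after — 3.1 units closer together.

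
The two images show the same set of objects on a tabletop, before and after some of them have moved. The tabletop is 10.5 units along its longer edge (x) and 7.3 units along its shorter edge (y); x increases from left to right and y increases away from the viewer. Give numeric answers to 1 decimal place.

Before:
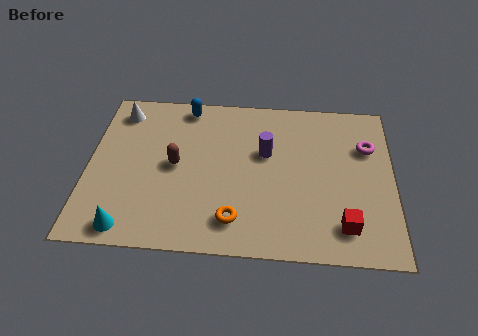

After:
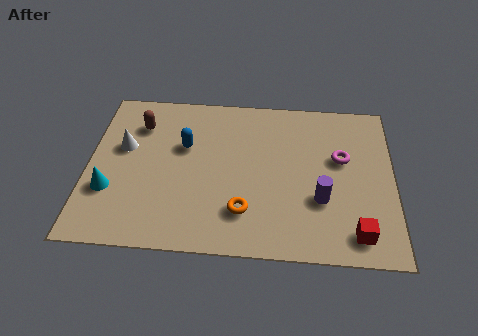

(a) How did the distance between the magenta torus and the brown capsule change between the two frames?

+0.4

The distance was about 6.7 in the first image and 7.1 in the second, so they moved 0.4 units further apart.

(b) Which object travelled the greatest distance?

the purple cylinder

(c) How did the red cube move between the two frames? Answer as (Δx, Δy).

(0.4, -0.3)

The red cube started near (8.8, 1.4) and ended near (9.2, 1.1).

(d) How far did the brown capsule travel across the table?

2.2

The brown capsule moved from about (3.0, 3.7) to (1.7, 5.5), a distance of √(1.3² + 1.8²) ≈ 2.2.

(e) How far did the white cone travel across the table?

1.7

The white cone moved from about (1.0, 6.1) to (1.2, 4.4), a distance of √(0.2² + 1.7²) ≈ 1.7.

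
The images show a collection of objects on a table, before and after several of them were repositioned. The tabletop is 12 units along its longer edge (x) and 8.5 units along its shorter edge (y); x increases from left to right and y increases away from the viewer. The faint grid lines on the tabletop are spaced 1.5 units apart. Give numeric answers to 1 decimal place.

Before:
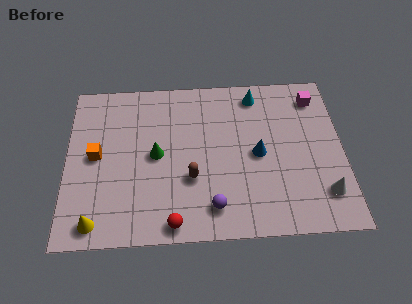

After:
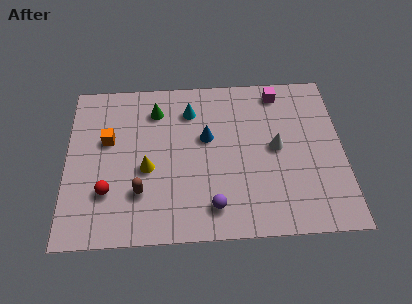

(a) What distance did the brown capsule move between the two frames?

2.3

The brown capsule moved from about (5.4, 3.0) to (3.2, 2.4), a distance of √(2.2² + 0.6²) ≈ 2.3.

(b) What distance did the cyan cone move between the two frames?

3.0

The cyan cone moved from about (8.3, 7.3) to (5.4, 6.6), a distance of √(2.9² + 0.7²) ≈ 3.0.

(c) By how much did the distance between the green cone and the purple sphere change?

+2.0

They were about 3.7 units apart before and 5.7 after — 2.0 units further apart.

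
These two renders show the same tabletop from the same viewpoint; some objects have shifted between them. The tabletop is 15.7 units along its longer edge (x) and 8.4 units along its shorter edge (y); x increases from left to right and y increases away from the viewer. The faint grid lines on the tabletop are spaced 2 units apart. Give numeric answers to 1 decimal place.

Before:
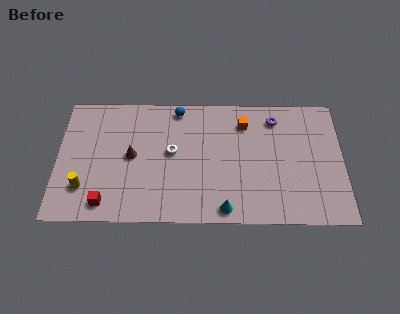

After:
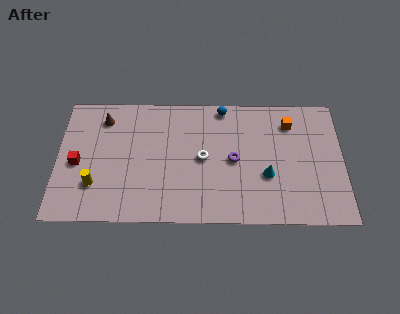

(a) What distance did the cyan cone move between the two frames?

3.2

From (9.2, 0.9) to (11.5, 3.1), the cyan cone covered √(2.3² + 2.2²) ≈ 3.2 units.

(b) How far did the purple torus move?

3.6

From (12.0, 6.9) to (9.7, 4.1), the purple torus covered √(2.3² + 2.8²) ≈ 3.6 units.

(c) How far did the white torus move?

1.7

The white torus was near (6.3, 4.6) before and (8.0, 4.2) after, so it travelled √(1.7² + 0.4²) ≈ 1.7 units.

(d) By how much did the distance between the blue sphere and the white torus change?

+0.7

They were about 2.9 units apart before and 3.6 after — 0.7 units further apart.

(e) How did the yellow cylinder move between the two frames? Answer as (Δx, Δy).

(0.6, 0.2)

The yellow cylinder started near (1.5, 2.2) and ended near (2.1, 2.4).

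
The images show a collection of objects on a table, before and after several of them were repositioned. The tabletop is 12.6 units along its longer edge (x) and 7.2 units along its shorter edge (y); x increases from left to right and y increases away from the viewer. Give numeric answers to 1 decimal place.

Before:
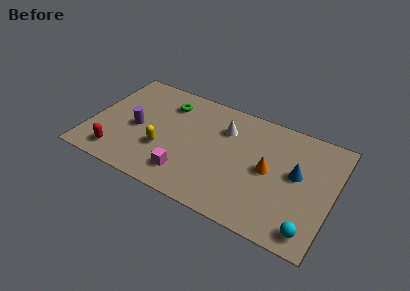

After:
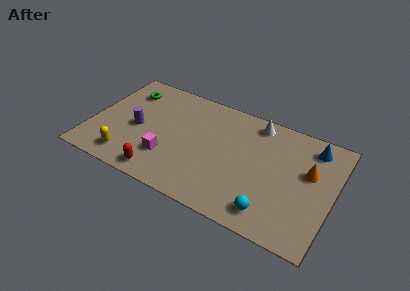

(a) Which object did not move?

the purple cylinder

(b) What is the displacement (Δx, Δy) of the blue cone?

(0.6, 2.0)

The blue cone started near (10.7, 4.0) and ended near (11.3, 6.0).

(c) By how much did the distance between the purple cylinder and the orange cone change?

+2.1

They were about 6.9 units apart before and 9.0 after — 2.1 units further apart.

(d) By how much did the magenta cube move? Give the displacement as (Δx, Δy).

(-1.1, 0.6)

The magenta cube started near (5.3, 1.5) and ended near (4.2, 2.1).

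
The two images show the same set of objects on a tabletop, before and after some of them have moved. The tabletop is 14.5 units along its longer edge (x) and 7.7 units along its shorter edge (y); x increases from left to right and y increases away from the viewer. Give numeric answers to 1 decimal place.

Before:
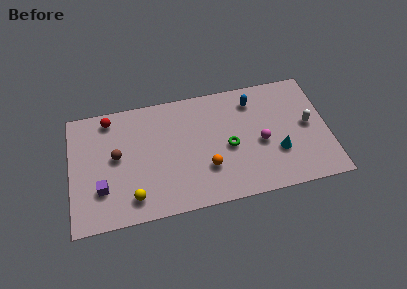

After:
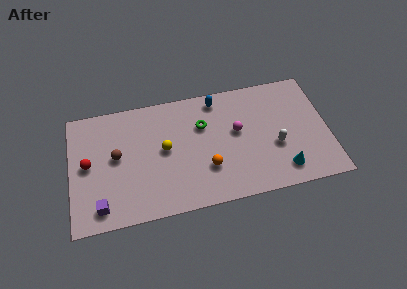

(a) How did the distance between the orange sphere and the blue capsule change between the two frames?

-0.3

They were about 4.7 units apart before and 4.4 after — 0.3 units closer together.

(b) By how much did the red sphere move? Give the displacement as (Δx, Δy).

(-1.3, -2.7)

The red sphere started near (2.3, 6.7) and ended near (1.0, 4.0).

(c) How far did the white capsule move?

2.1

From (13.4, 4.0) to (11.5, 3.0), the white capsule covered √(1.9² + 1.0²) ≈ 2.1 units.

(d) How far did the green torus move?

2.2

The green torus was near (8.9, 3.5) before and (7.5, 5.2) after, so it travelled √(1.4² + 1.7²) ≈ 2.2 units.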